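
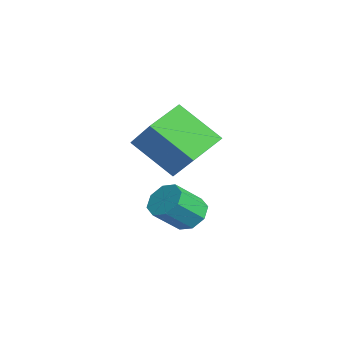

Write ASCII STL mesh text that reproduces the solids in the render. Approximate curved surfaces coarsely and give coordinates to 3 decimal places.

solid 
facet normal -0.170 0.719 -0.674
outer loop
vertex 0.643 1.282 -1.953
vertex -0.057 1.446 -1.602
vertex 0.695 1.706 -1.514
endloop
endfacet
facet normal 0.982 0.065 -0.179
outer loop
vertex 0.643 1.282 -1.953
vertex 0.695 1.706 -1.514
vertex 0.896 0.21 -0.95
endloop
endfacet
facet normal 0.982 0.065 -0.179
outer loop
vertex 0.896 0.21 -0.95
vertex 0.695 1.706 -1.514
vertex 0.948 0.634 -0.511
endloop
endfacet
facet normal 0.171 -0.719 0.674
outer loop
vertex 0.896 0.21 -0.95
vertex 0.948 0.634 -0.511
vertex 0.197 0.374 -0.598
endloop
endfacet
facet normal -0.170 0.720 -0.673
outer loop
vertex 0.695 1.706 -1.514
vertex -0.057 1.446 -1.602
vertex 0.307 1.977 -1.126
endloop
endfacet
facet normal 0.754 0.535 0.381
outer loop
vertex 0.695 1.706 -1.514
vertex 0.307 1.977 -1.126
vertex 0.948 0.634 -0.511
endloop
endfacet
facet normal 0.754 0.535 0.381
outer loop
vertex 0.948 0.634 -0.511
vertex 0.307 1.977 -1.126
vertex 0.56 0.905 -0.123
endloop
endfacet
facet normal 0.171 -0.719 0.673
outer loop
vertex 0.948 0.634 -0.511
vertex 0.56 0.905 -0.123
vertex 0.197 0.374 -0.598
endloop
endfacet
facet normal -0.170 0.720 -0.673
outer loop
vertex 0.307 1.977 -1.126
vertex -0.057 1.446 -1.602
vertex -0.295 1.937 -1.017
endloop
endfacet
facet normal 0.084 0.691 0.718
outer loop
vertex 0.307 1.977 -1.126
vertex -0.295 1.937 -1.017
vertex 0.56 0.905 -0.123
endloop
endfacet
facet normal 0.085 0.692 0.717
outer loop
vertex 0.56 0.905 -0.123
vertex -0.295 1.937 -1.017
vertex -0.041 0.865 -0.013
endloop
endfacet
facet normal 0.171 -0.719 0.673
outer loop
vertex 0.56 0.905 -0.123
vertex -0.041 0.865 -0.013
vertex 0.197 0.374 -0.598
endloop
endfacet
facet normal -0.170 0.720 -0.673
outer loop
vertex -0.295 1.937 -1.017
vertex -0.057 1.446 -1.602
vertex -0.756 1.61 -1.25
endloop
endfacet
facet normal -0.634 0.443 0.633
outer loop
vertex -0.295 1.937 -1.017
vertex -0.756 1.61 -1.25
vertex -0.041 0.865 -0.013
endloop
endfacet
facet normal -0.634 0.443 0.633
outer loop
vertex -0.041 0.865 -0.013
vertex -0.756 1.61 -1.25
vertex -0.503 0.538 -0.247
endloop
endfacet
facet normal 0.169 -0.720 0.673
outer loop
vertex -0.041 0.865 -0.013
vertex -0.503 0.538 -0.247
vertex 0.197 0.374 -0.598
endloop
endfacet
facet normal -0.171 0.719 -0.674
outer loop
vertex -0.756 1.61 -1.25
vertex -0.057 1.446 -1.602
vertex -0.808 1.186 -1.689
endloop
endfacet
facet normal -0.982 -0.065 0.179
outer loop
vertex -0.756 1.61 -1.25
vertex -0.808 1.186 -1.689
vertex -0.503 0.538 -0.247
endloop
endfacet
facet normal -0.982 -0.065 0.179
outer loop
vertex -0.503 0.538 -0.247
vertex -0.808 1.186 -1.689
vertex -0.555 0.114 -0.686
endloop
endfacet
facet normal 0.170 -0.719 0.674
outer loop
vertex -0.503 0.538 -0.247
vertex -0.555 0.114 -0.686
vertex 0.197 0.374 -0.598
endloop
endfacet
facet normal -0.171 0.719 -0.673
outer loop
vertex -0.808 1.186 -1.689
vertex -0.057 1.446 -1.602
vertex -0.42 0.915 -2.077
endloop
endfacet
facet normal -0.754 -0.535 -0.381
outer loop
vertex -0.808 1.186 -1.689
vertex -0.42 0.915 -2.077
vertex -0.555 0.114 -0.686
endloop
endfacet
facet normal -0.754 -0.535 -0.381
outer loop
vertex -0.555 0.114 -0.686
vertex -0.42 0.915 -2.077
vertex -0.167 -0.157 -1.074
endloop
endfacet
facet normal 0.170 -0.720 0.673
outer loop
vertex -0.555 0.114 -0.686
vertex -0.167 -0.157 -1.074
vertex 0.197 0.374 -0.598
endloop
endfacet
facet normal -0.171 0.719 -0.673
outer loop
vertex -0.42 0.915 -2.077
vertex -0.057 1.446 -1.602
vertex 0.181 0.955 -2.187
endloop
endfacet
facet normal -0.085 -0.691 -0.717
outer loop
vertex -0.42 0.915 -2.077
vertex 0.181 0.955 -2.187
vertex -0.167 -0.157 -1.074
endloop
endfacet
facet normal -0.084 -0.692 -0.717
outer loop
vertex -0.167 -0.157 -1.074
vertex 0.181 0.955 -2.187
vertex 0.435 -0.117 -1.183
endloop
endfacet
facet normal 0.170 -0.720 0.673
outer loop
vertex -0.167 -0.157 -1.074
vertex 0.435 -0.117 -1.183
vertex 0.197 0.374 -0.598
endloop
endfacet
facet normal -0.169 0.720 -0.673
outer loop
vertex 0.181 0.955 -2.187
vertex -0.057 1.446 -1.602
vertex 0.643 1.282 -1.953
endloop
endfacet
facet normal 0.634 -0.443 -0.633
outer loop
vertex 0.181 0.955 -2.187
vertex 0.643 1.282 -1.953
vertex 0.435 -0.117 -1.183
endloop
endfacet
facet normal 0.634 -0.443 -0.633
outer loop
vertex 0.435 -0.117 -1.183
vertex 0.643 1.282 -1.953
vertex 0.896 0.21 -0.95
endloop
endfacet
facet normal 0.170 -0.720 0.673
outer loop
vertex 0.435 -0.117 -1.183
vertex 0.896 0.21 -0.95
vertex 0.197 0.374 -0.598
endloop
endfacet
facet normal -0.715 -0.141 -0.684
outer loop
vertex -1.063 -0.466 1.81
vertex -1.858 0.855 2.368
vertex 0.015 0.763 0.43
endloop
endfacet
facet normal 0.485 -0.806 -0.339
outer loop
vertex 1.438 1.045 1.792
vertex -1.063 -0.466 1.81
vertex 0.015 0.763 0.43
endloop
endfacet
facet normal -0.715 -0.141 -0.685
outer loop
vertex 0.015 0.763 0.43
vertex -1.858 0.855 2.368
vertex -0.78 2.085 0.988
endloop
endfacet
facet normal 0.503 0.575 -0.645
outer loop
vertex -0.78 2.085 0.988
vertex 1.438 1.045 1.792
vertex 0.015 0.763 0.43
endloop
endfacet
facet normal -0.503 -0.575 0.645
outer loop
vertex -1.063 -0.466 1.81
vertex -0.435 1.137 3.73
vertex -1.858 0.855 2.368
endloop
endfacet
facet normal 0.485 -0.806 -0.340
outer loop
vertex 0.36 -0.185 3.172
vertex -1.063 -0.466 1.81
vertex 1.438 1.045 1.792
endloop
endfacet
facet normal -0.504 -0.575 0.645
outer loop
vertex 0.36 -0.185 3.172
vertex -0.435 1.137 3.73
vertex -1.063 -0.466 1.81
endloop
endfacet
facet normal -0.485 0.806 0.340
outer loop
vertex -1.858 0.855 2.368
vertex -0.435 1.137 3.73
vertex -0.78 2.085 0.988
endloop
endfacet
facet normal 0.503 0.575 -0.645
outer loop
vertex 0.643 2.366 2.35
vertex 1.438 1.045 1.792
vertex -0.78 2.085 0.988
endloop
endfacet
facet normal -0.484 0.806 0.340
outer loop
vertex -0.78 2.085 0.988
vertex -0.435 1.137 3.73
vertex 0.643 2.366 2.35
endloop
endfacet
facet normal 0.715 0.141 0.685
outer loop
vertex 0.643 2.366 2.35
vertex 0.36 -0.185 3.172
vertex 1.438 1.045 1.792
endloop
endfacet
facet normal 0.715 0.141 0.684
outer loop
vertex -0.435 1.137 3.73
vertex 0.36 -0.185 3.172
vertex 0.643 2.366 2.35
endloop
endfacet

endsolid


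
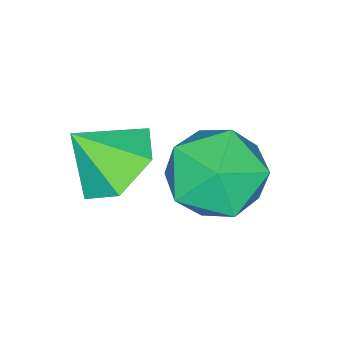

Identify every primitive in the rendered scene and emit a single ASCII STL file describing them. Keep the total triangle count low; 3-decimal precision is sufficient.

solid 
facet normal -0.824 -0.263 0.501
outer loop
vertex -1.879 2.257 -3.494
vertex -1.493 1.402 -3.307
vertex -1.357 2.13 -2.702
endloop
endfacet
facet normal -0.715 0.441 0.542
outer loop
vertex -1.879 2.257 -3.494
vertex -1.357 2.13 -2.702
vertex -1.256 2.929 -3.218
endloop
endfacet
facet normal -0.702 0.701 -0.122
outer loop
vertex -1.879 2.257 -3.494
vertex -1.256 2.929 -3.218
vertex -1.329 2.695 -4.143
endloop
endfacet
facet normal -0.803 0.158 -0.574
outer loop
vertex -1.879 2.257 -3.494
vertex -1.329 2.695 -4.143
vertex -1.475 1.751 -4.198
endloop
endfacet
facet normal -0.879 -0.438 -0.189
outer loop
vertex -1.879 2.257 -3.494
vertex -1.475 1.751 -4.198
vertex -1.493 1.402 -3.307
endloop
endfacet
facet normal -0.072 0.548 0.834
outer loop
vertex -1.256 2.929 -3.218
vertex -1.357 2.13 -2.702
vertex -0.485 2.489 -2.862
endloop
endfacet
facet normal -0.249 -0.591 0.767
outer loop
vertex -1.357 2.13 -2.702
vertex -1.493 1.402 -3.307
vertex -0.631 1.545 -2.917
endloop
endfacet
facet normal -0.338 -0.874 -0.349
outer loop
vertex -1.493 1.402 -3.307
vertex -1.475 1.751 -4.198
vertex -0.704 1.311 -3.842
endloop
endfacet
facet normal -0.215 0.090 -0.972
outer loop
vertex -1.475 1.751 -4.198
vertex -1.329 2.695 -4.143
vertex -0.603 2.11 -4.358
endloop
endfacet
facet normal -0.052 0.969 -0.241
outer loop
vertex -1.329 2.695 -4.143
vertex -1.256 2.929 -3.218
vertex -0.467 2.838 -3.753
endloop
endfacet
facet normal 0.803 -0.158 0.574
outer loop
vertex -0.081 1.983 -3.566
vertex -0.485 2.489 -2.862
vertex -0.631 1.545 -2.917
endloop
endfacet
facet normal 0.702 -0.701 0.122
outer loop
vertex -0.081 1.983 -3.566
vertex -0.631 1.545 -2.917
vertex -0.704 1.311 -3.842
endloop
endfacet
facet normal 0.715 -0.441 -0.542
outer loop
vertex -0.081 1.983 -3.566
vertex -0.704 1.311 -3.842
vertex -0.603 2.11 -4.358
endloop
endfacet
facet normal 0.824 0.263 -0.501
outer loop
vertex -0.081 1.983 -3.566
vertex -0.603 2.11 -4.358
vertex -0.467 2.838 -3.753
endloop
endfacet
facet normal 0.879 0.438 0.189
outer loop
vertex -0.081 1.983 -3.566
vertex -0.467 2.838 -3.753
vertex -0.485 2.489 -2.862
endloop
endfacet
facet normal 0.215 -0.090 0.972
outer loop
vertex -0.631 1.545 -2.917
vertex -0.485 2.489 -2.862
vertex -1.357 2.13 -2.702
endloop
endfacet
facet normal 0.052 -0.969 0.241
outer loop
vertex -0.704 1.311 -3.842
vertex -0.631 1.545 -2.917
vertex -1.493 1.402 -3.307
endloop
endfacet
facet normal 0.072 -0.548 -0.834
outer loop
vertex -0.603 2.11 -4.358
vertex -0.704 1.311 -3.842
vertex -1.475 1.751 -4.198
endloop
endfacet
facet normal 0.249 0.591 -0.767
outer loop
vertex -0.467 2.838 -3.753
vertex -0.603 2.11 -4.358
vertex -1.329 2.695 -4.143
endloop
endfacet
facet normal 0.338 0.874 0.349
outer loop
vertex -0.485 2.489 -2.862
vertex -0.467 2.838 -3.753
vertex -1.256 2.929 -3.218
endloop
endfacet
facet normal -0.400 0.521 -0.754
outer loop
vertex 0.66 1.501 -3.077
vertex 0.058 0.976 -3.12
vertex -0.003 1.617 -2.645
endloop
endfacet
facet normal 0.546 0.420 0.725
outer loop
vertex 0.66 1.501 -3.077
vertex -0.003 1.617 -2.645
vertex 0.482 0.424 -2.32
endloop
endfacet
facet normal -0.401 0.520 -0.754
outer loop
vertex -0.003 1.617 -2.645
vertex 0.058 0.976 -3.12
vertex -0.605 1.092 -2.687
endloop
endfacet
facet normal -0.218 0.173 0.960
outer loop
vertex -0.003 1.617 -2.645
vertex -0.605 1.092 -2.687
vertex 0.482 0.424 -2.32
endloop
endfacet
facet normal -0.401 0.521 -0.754
outer loop
vertex -0.605 1.092 -2.687
vertex 0.058 0.976 -3.12
vertex -0.545 0.451 -3.162
endloop
endfacet
facet normal -0.545 -0.531 0.648
outer loop
vertex -0.605 1.092 -2.687
vertex -0.545 0.451 -3.162
vertex 0.482 0.424 -2.32
endloop
endfacet
facet normal -0.400 0.520 -0.754
outer loop
vertex -0.545 0.451 -3.162
vertex 0.058 0.976 -3.12
vertex 0.118 0.335 -3.594
endloop
endfacet
facet normal -0.108 -0.989 0.100
outer loop
vertex -0.545 0.451 -3.162
vertex 0.118 0.335 -3.594
vertex 0.482 0.424 -2.32
endloop
endfacet
facet normal -0.400 0.520 -0.754
outer loop
vertex 0.118 0.335 -3.594
vertex 0.058 0.976 -3.12
vertex 0.721 0.86 -3.552
endloop
endfacet
facet normal 0.656 -0.743 -0.136
outer loop
vertex 0.118 0.335 -3.594
vertex 0.721 0.86 -3.552
vertex 0.482 0.424 -2.32
endloop
endfacet
facet normal -0.400 0.521 -0.754
outer loop
vertex 0.721 0.86 -3.552
vertex 0.058 0.976 -3.12
vertex 0.66 1.501 -3.077
endloop
endfacet
facet normal 0.983 -0.038 0.177
outer loop
vertex 0.721 0.86 -3.552
vertex 0.66 1.501 -3.077
vertex 0.482 0.424 -2.32
endloop
endfacet

endsolid


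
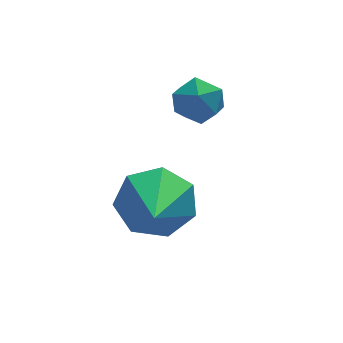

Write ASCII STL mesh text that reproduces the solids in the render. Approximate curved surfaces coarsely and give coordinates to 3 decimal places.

solid 
facet normal 0.226 0.944 -0.241
outer loop
vertex 0.846 4.038 1.684
vertex 0.499 4.26 2.229
vertex 1.164 4.115 2.284
endloop
endfacet
facet normal 0.738 0.497 -0.455
outer loop
vertex 0.846 4.038 1.684
vertex 1.164 4.115 2.284
vertex 1.294 3.567 1.896
endloop
endfacet
facet normal 0.443 0.018 -0.896
outer loop
vertex 0.846 4.038 1.684
vertex 1.294 3.567 1.896
vertex 0.708 3.373 1.602
endloop
endfacet
facet normal -0.250 0.169 -0.953
outer loop
vertex 0.846 4.038 1.684
vertex 0.708 3.373 1.602
vertex 0.217 3.801 1.807
endloop
endfacet
facet normal -0.387 0.742 -0.548
outer loop
vertex 0.846 4.038 1.684
vertex 0.217 3.801 1.807
vertex 0.499 4.26 2.229
endloop
endfacet
facet normal 0.982 0.149 0.118
outer loop
vertex 1.294 3.567 1.896
vertex 1.164 4.115 2.284
vertex 1.223 3.499 2.573
endloop
endfacet
facet normal 0.152 0.872 0.465
outer loop
vertex 1.164 4.115 2.284
vertex 0.499 4.26 2.229
vertex 0.732 3.927 2.778
endloop
endfacet
facet normal -0.838 0.545 -0.033
outer loop
vertex 0.499 4.26 2.229
vertex 0.217 3.801 1.807
vertex 0.146 3.733 2.484
endloop
endfacet
facet normal -0.619 -0.381 -0.687
outer loop
vertex 0.217 3.801 1.807
vertex 0.708 3.373 1.602
vertex 0.276 3.185 2.096
endloop
endfacet
facet normal 0.505 -0.626 -0.594
outer loop
vertex 0.708 3.373 1.602
vertex 1.294 3.567 1.896
vertex 0.941 3.04 2.151
endloop
endfacet
facet normal 0.250 -0.169 0.953
outer loop
vertex 0.594 3.262 2.696
vertex 1.223 3.499 2.573
vertex 0.732 3.927 2.778
endloop
endfacet
facet normal -0.443 -0.018 0.896
outer loop
vertex 0.594 3.262 2.696
vertex 0.732 3.927 2.778
vertex 0.146 3.733 2.484
endloop
endfacet
facet normal -0.738 -0.497 0.455
outer loop
vertex 0.594 3.262 2.696
vertex 0.146 3.733 2.484
vertex 0.276 3.185 2.096
endloop
endfacet
facet normal -0.226 -0.944 0.241
outer loop
vertex 0.594 3.262 2.696
vertex 0.276 3.185 2.096
vertex 0.941 3.04 2.151
endloop
endfacet
facet normal 0.387 -0.742 0.548
outer loop
vertex 0.594 3.262 2.696
vertex 0.941 3.04 2.151
vertex 1.223 3.499 2.573
endloop
endfacet
facet normal 0.619 0.381 0.687
outer loop
vertex 0.732 3.927 2.778
vertex 1.223 3.499 2.573
vertex 1.164 4.115 2.284
endloop
endfacet
facet normal -0.505 0.626 0.594
outer loop
vertex 0.146 3.733 2.484
vertex 0.732 3.927 2.778
vertex 0.499 4.26 2.229
endloop
endfacet
facet normal -0.982 -0.149 -0.118
outer loop
vertex 0.276 3.185 2.096
vertex 0.146 3.733 2.484
vertex 0.217 3.801 1.807
endloop
endfacet
facet normal -0.152 -0.872 -0.465
outer loop
vertex 0.941 3.04 2.151
vertex 0.276 3.185 2.096
vertex 0.708 3.373 1.602
endloop
endfacet
facet normal 0.838 -0.545 0.033
outer loop
vertex 1.223 3.499 2.573
vertex 0.941 3.04 2.151
vertex 1.294 3.567 1.896
endloop
endfacet
facet normal 0.258 0.816 -0.517
outer loop
vertex 0.185 2.089 -0.41
vertex -0.602 2.528 -0.109
vertex 0.258 2.512 0.294
endloop
endfacet
facet normal 0.776 -0.573 0.264
outer loop
vertex 0.185 2.089 -0.41
vertex 0.258 2.512 0.294
vertex -1.098 0.952 0.889
endloop
endfacet
facet normal 0.258 0.816 -0.517
outer loop
vertex 0.258 2.512 0.294
vertex -0.602 2.528 -0.109
vertex -0.317 2.947 0.694
endloop
endfacet
facet normal 0.507 -0.115 0.854
outer loop
vertex 0.258 2.512 0.294
vertex -0.317 2.947 0.694
vertex -1.098 0.952 0.889
endloop
endfacet
facet normal 0.257 0.816 -0.517
outer loop
vertex -0.317 2.947 0.694
vertex -0.602 2.528 -0.109
vertex -1.107 3.066 0.489
endloop
endfacet
facet normal -0.222 0.180 0.958
outer loop
vertex -0.317 2.947 0.694
vertex -1.107 3.066 0.489
vertex -1.098 0.952 0.889
endloop
endfacet
facet normal 0.256 0.816 -0.518
outer loop
vertex -1.107 3.066 0.489
vertex -0.602 2.528 -0.109
vertex -1.516 2.779 -0.166
endloop
endfacet
facet normal -0.862 0.091 0.499
outer loop
vertex -1.107 3.066 0.489
vertex -1.516 2.779 -0.166
vertex -1.098 0.952 0.889
endloop
endfacet
facet normal 0.256 0.816 -0.518
outer loop
vertex -1.516 2.779 -0.166
vertex -0.602 2.528 -0.109
vertex -1.238 2.303 -0.779
endloop
endfacet
facet normal -0.932 -0.316 -0.178
outer loop
vertex -1.516 2.779 -0.166
vertex -1.238 2.303 -0.779
vertex -1.098 0.952 0.889
endloop
endfacet
facet normal 0.257 0.816 -0.518
outer loop
vertex -1.238 2.303 -0.779
vertex -0.602 2.528 -0.109
vertex -0.48 1.996 -0.887
endloop
endfacet
facet normal -0.378 -0.735 -0.563
outer loop
vertex -1.238 2.303 -0.779
vertex -0.48 1.996 -0.887
vertex -1.098 0.952 0.889
endloop
endfacet
facet normal 0.257 0.816 -0.518
outer loop
vertex -0.48 1.996 -0.887
vertex -0.602 2.528 -0.109
vertex 0.185 2.089 -0.41
endloop
endfacet
facet normal 0.381 -0.849 -0.366
outer loop
vertex -0.48 1.996 -0.887
vertex 0.185 2.089 -0.41
vertex -1.098 0.952 0.889
endloop
endfacet

endsolid


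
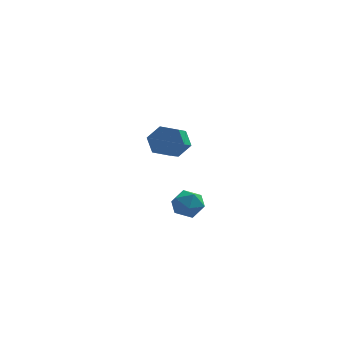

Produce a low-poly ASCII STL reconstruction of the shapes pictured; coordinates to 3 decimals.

solid 
facet normal 0.125 0.887 -0.445
outer loop
vertex -1.416 3.332 -1.142
vertex -2.02 3.085 -1.804
vertex -2.322 3.513 -1.036
endloop
endfacet
facet normal 0.188 0.420 0.888
outer loop
vertex -1.416 3.332 -1.142
vertex -2.322 3.513 -1.036
vertex -1.636 1.763 -0.354
endloop
endfacet
facet normal 0.189 0.420 0.888
outer loop
vertex -1.636 1.763 -0.354
vertex -2.322 3.513 -1.036
vertex -2.542 1.944 -0.247
endloop
endfacet
facet normal -0.124 -0.887 0.446
outer loop
vertex -1.636 1.763 -0.354
vertex -2.542 1.944 -0.247
vertex -2.24 1.515 -1.016
endloop
endfacet
facet normal 0.124 0.887 -0.445
outer loop
vertex -2.322 3.513 -1.036
vertex -2.02 3.085 -1.804
vertex -2.926 3.265 -1.698
endloop
endfacet
facet normal -0.750 0.378 0.543
outer loop
vertex -2.322 3.513 -1.036
vertex -2.926 3.265 -1.698
vertex -2.542 1.944 -0.247
endloop
endfacet
facet normal -0.750 0.378 0.543
outer loop
vertex -2.542 1.944 -0.247
vertex -2.926 3.265 -1.698
vertex -3.146 1.696 -0.909
endloop
endfacet
facet normal -0.124 -0.887 0.446
outer loop
vertex -2.542 1.944 -0.247
vertex -3.146 1.696 -0.909
vertex -2.24 1.515 -1.016
endloop
endfacet
facet normal 0.124 0.887 -0.445
outer loop
vertex -2.926 3.265 -1.698
vertex -2.02 3.085 -1.804
vertex -2.624 2.837 -2.466
endloop
endfacet
facet normal -0.938 -0.042 -0.345
outer loop
vertex -2.926 3.265 -1.698
vertex -2.624 2.837 -2.466
vertex -3.146 1.696 -0.909
endloop
endfacet
facet normal -0.938 -0.042 -0.345
outer loop
vertex -3.146 1.696 -0.909
vertex -2.624 2.837 -2.466
vertex -2.844 1.268 -1.678
endloop
endfacet
facet normal -0.125 -0.887 0.445
outer loop
vertex -3.146 1.696 -0.909
vertex -2.844 1.268 -1.678
vertex -2.24 1.515 -1.016
endloop
endfacet
facet normal 0.124 0.887 -0.446
outer loop
vertex -2.624 2.837 -2.466
vertex -2.02 3.085 -1.804
vertex -1.718 2.656 -2.573
endloop
endfacet
facet normal -0.189 -0.419 -0.888
outer loop
vertex -2.624 2.837 -2.466
vertex -1.718 2.656 -2.573
vertex -2.844 1.268 -1.678
endloop
endfacet
facet normal -0.188 -0.420 -0.888
outer loop
vertex -2.844 1.268 -1.678
vertex -1.718 2.656 -2.573
vertex -1.938 1.087 -1.784
endloop
endfacet
facet normal -0.125 -0.887 0.445
outer loop
vertex -2.844 1.268 -1.678
vertex -1.938 1.087 -1.784
vertex -2.24 1.515 -1.016
endloop
endfacet
facet normal 0.124 0.887 -0.446
outer loop
vertex -1.718 2.656 -2.573
vertex -2.02 3.085 -1.804
vertex -1.114 2.904 -1.911
endloop
endfacet
facet normal 0.750 -0.378 -0.543
outer loop
vertex -1.718 2.656 -2.573
vertex -1.114 2.904 -1.911
vertex -1.938 1.087 -1.784
endloop
endfacet
facet normal 0.750 -0.378 -0.543
outer loop
vertex -1.938 1.087 -1.784
vertex -1.114 2.904 -1.911
vertex -1.334 1.335 -1.122
endloop
endfacet
facet normal -0.124 -0.887 0.445
outer loop
vertex -1.938 1.087 -1.784
vertex -1.334 1.335 -1.122
vertex -2.24 1.515 -1.016
endloop
endfacet
facet normal 0.125 0.887 -0.445
outer loop
vertex -1.114 2.904 -1.911
vertex -2.02 3.085 -1.804
vertex -1.416 3.332 -1.142
endloop
endfacet
facet normal 0.938 0.042 0.345
outer loop
vertex -1.114 2.904 -1.911
vertex -1.416 3.332 -1.142
vertex -1.334 1.335 -1.122
endloop
endfacet
facet normal 0.938 0.042 0.345
outer loop
vertex -1.334 1.335 -1.122
vertex -1.416 3.332 -1.142
vertex -1.636 1.763 -0.354
endloop
endfacet
facet normal -0.124 -0.887 0.445
outer loop
vertex -1.334 1.335 -1.122
vertex -1.636 1.763 -0.354
vertex -2.24 1.515 -1.016
endloop
endfacet
facet normal -0.791 0.191 0.582
outer loop
vertex -1.532 -3.205 -2.65
vertex -1.288 -3.834 -2.112
vertex -1.005 -3.029 -1.991
endloop
endfacet
facet normal -0.572 0.781 0.249
outer loop
vertex -1.532 -3.205 -2.65
vertex -1.005 -3.029 -1.991
vertex -0.861 -2.677 -2.765
endloop
endfacet
facet normal -0.597 0.660 -0.456
outer loop
vertex -1.532 -3.205 -2.65
vertex -0.861 -2.677 -2.765
vertex -1.054 -3.266 -3.365
endloop
endfacet
facet normal -0.832 -0.006 -0.555
outer loop
vertex -1.532 -3.205 -2.65
vertex -1.054 -3.266 -3.365
vertex -1.319 -3.98 -2.961
endloop
endfacet
facet normal -0.951 -0.296 0.086
outer loop
vertex -1.532 -3.205 -2.65
vertex -1.319 -3.98 -2.961
vertex -1.288 -3.834 -2.112
endloop
endfacet
facet normal 0.109 0.897 0.428
outer loop
vertex -0.861 -2.677 -2.765
vertex -1.005 -3.029 -1.991
vertex -0.201 -2.98 -2.299
endloop
endfacet
facet normal -0.245 -0.059 0.968
outer loop
vertex -1.005 -3.029 -1.991
vertex -1.288 -3.834 -2.112
vertex -0.466 -3.694 -1.895
endloop
endfacet
facet normal -0.505 -0.847 0.164
outer loop
vertex -1.288 -3.834 -2.112
vertex -1.319 -3.98 -2.961
vertex -0.659 -4.283 -2.495
endloop
endfacet
facet normal -0.311 -0.378 -0.872
outer loop
vertex -1.319 -3.98 -2.961
vertex -1.054 -3.266 -3.365
vertex -0.515 -3.931 -3.269
endloop
endfacet
facet normal 0.068 0.701 -0.710
outer loop
vertex -1.054 -3.266 -3.365
vertex -0.861 -2.677 -2.765
vertex -0.232 -3.126 -3.148
endloop
endfacet
facet normal 0.832 0.006 0.555
outer loop
vertex 0.012 -3.755 -2.61
vertex -0.201 -2.98 -2.299
vertex -0.466 -3.694 -1.895
endloop
endfacet
facet normal 0.597 -0.660 0.456
outer loop
vertex 0.012 -3.755 -2.61
vertex -0.466 -3.694 -1.895
vertex -0.659 -4.283 -2.495
endloop
endfacet
facet normal 0.572 -0.781 -0.249
outer loop
vertex 0.012 -3.755 -2.61
vertex -0.659 -4.283 -2.495
vertex -0.515 -3.931 -3.269
endloop
endfacet
facet normal 0.791 -0.191 -0.582
outer loop
vertex 0.012 -3.755 -2.61
vertex -0.515 -3.931 -3.269
vertex -0.232 -3.126 -3.148
endloop
endfacet
facet normal 0.951 0.296 -0.086
outer loop
vertex 0.012 -3.755 -2.61
vertex -0.232 -3.126 -3.148
vertex -0.201 -2.98 -2.299
endloop
endfacet
facet normal 0.311 0.378 0.872
outer loop
vertex -0.466 -3.694 -1.895
vertex -0.201 -2.98 -2.299
vertex -1.005 -3.029 -1.991
endloop
endfacet
facet normal -0.068 -0.701 0.710
outer loop
vertex -0.659 -4.283 -2.495
vertex -0.466 -3.694 -1.895
vertex -1.288 -3.834 -2.112
endloop
endfacet
facet normal -0.109 -0.897 -0.428
outer loop
vertex -0.515 -3.931 -3.269
vertex -0.659 -4.283 -2.495
vertex -1.319 -3.98 -2.961
endloop
endfacet
facet normal 0.245 0.059 -0.968
outer loop
vertex -0.232 -3.126 -3.148
vertex -0.515 -3.931 -3.269
vertex -1.054 -3.266 -3.365
endloop
endfacet
facet normal 0.505 0.847 -0.164
outer loop
vertex -0.201 -2.98 -2.299
vertex -0.232 -3.126 -3.148
vertex -0.861 -2.677 -2.765
endloop
endfacet

endsolid


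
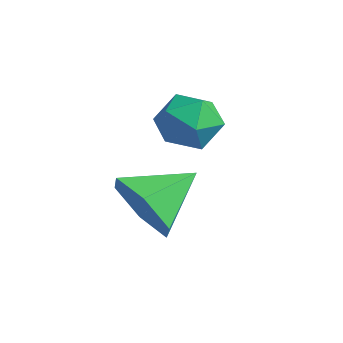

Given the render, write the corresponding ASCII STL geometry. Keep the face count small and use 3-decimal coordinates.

solid 
facet normal -0.014 -0.916 -0.402
outer loop
vertex -1.268 1.697 0.313
vertex -1.911 2.054 -0.478
vertex -0.839 2.09 -0.597
endloop
endfacet
facet normal 0.803 0.307 0.511
outer loop
vertex -1.268 1.697 0.313
vertex -0.839 2.09 -0.597
vertex -1.889 3.546 0.178
endloop
endfacet
facet normal -0.014 -0.916 -0.402
outer loop
vertex -0.839 2.09 -0.597
vertex -1.911 2.054 -0.478
vertex -1.482 2.447 -1.388
endloop
endfacet
facet normal 0.704 0.655 -0.277
outer loop
vertex -0.839 2.09 -0.597
vertex -1.482 2.447 -1.388
vertex -1.889 3.546 0.178
endloop
endfacet
facet normal -0.014 -0.915 -0.402
outer loop
vertex -1.482 2.447 -1.388
vertex -1.911 2.054 -0.478
vertex -2.555 2.411 -1.268
endloop
endfacet
facet normal -0.093 0.804 -0.588
outer loop
vertex -1.482 2.447 -1.388
vertex -2.555 2.411 -1.268
vertex -1.889 3.546 0.178
endloop
endfacet
facet normal -0.014 -0.915 -0.402
outer loop
vertex -2.555 2.411 -1.268
vertex -1.911 2.054 -0.478
vertex -2.984 2.018 -0.358
endloop
endfacet
facet normal -0.789 0.604 -0.111
outer loop
vertex -2.555 2.411 -1.268
vertex -2.984 2.018 -0.358
vertex -1.889 3.546 0.178
endloop
endfacet
facet normal -0.014 -0.915 -0.402
outer loop
vertex -2.984 2.018 -0.358
vertex -1.911 2.054 -0.478
vertex -2.34 1.661 0.432
endloop
endfacet
facet normal -0.689 0.256 0.678
outer loop
vertex -2.984 2.018 -0.358
vertex -2.34 1.661 0.432
vertex -1.889 3.546 0.178
endloop
endfacet
facet normal -0.014 -0.916 -0.402
outer loop
vertex -2.34 1.661 0.432
vertex -1.911 2.054 -0.478
vertex -1.268 1.697 0.313
endloop
endfacet
facet normal 0.106 0.108 0.988
outer loop
vertex -2.34 1.661 0.432
vertex -1.268 1.697 0.313
vertex -1.889 3.546 0.178
endloop
endfacet
facet normal -0.745 0.558 0.366
outer loop
vertex -3.089 3.957 1.442
vertex -2.904 3.664 2.266
vertex -2.506 4.401 1.953
endloop
endfacet
facet normal -0.463 0.859 -0.218
outer loop
vertex -3.089 3.957 1.442
vertex -2.506 4.401 1.953
vertex -2.333 4.274 1.085
endloop
endfacet
facet normal -0.523 0.396 -0.755
outer loop
vertex -3.089 3.957 1.442
vertex -2.333 4.274 1.085
vertex -2.626 3.46 0.861
endloop
endfacet
facet normal -0.841 -0.192 -0.506
outer loop
vertex -3.089 3.957 1.442
vertex -2.626 3.46 0.861
vertex -2.979 3.083 1.591
endloop
endfacet
facet normal -0.978 -0.091 0.187
outer loop
vertex -3.089 3.957 1.442
vertex -2.979 3.083 1.591
vertex -2.904 3.664 2.266
endloop
endfacet
facet normal 0.232 0.968 -0.095
outer loop
vertex -2.333 4.274 1.085
vertex -2.506 4.401 1.953
vertex -1.681 4.177 1.689
endloop
endfacet
facet normal -0.224 0.481 0.848
outer loop
vertex -2.506 4.401 1.953
vertex -2.904 3.664 2.266
vertex -2.034 3.8 2.419
endloop
endfacet
facet normal -0.602 -0.571 0.558
outer loop
vertex -2.904 3.664 2.266
vertex -2.979 3.083 1.591
vertex -2.327 2.986 2.195
endloop
endfacet
facet normal -0.379 -0.734 -0.563
outer loop
vertex -2.979 3.083 1.591
vertex -2.626 3.46 0.861
vertex -2.154 2.859 1.327
endloop
endfacet
facet normal 0.136 0.217 -0.967
outer loop
vertex -2.626 3.46 0.861
vertex -2.333 4.274 1.085
vertex -1.756 3.596 1.014
endloop
endfacet
facet normal 0.841 0.192 0.506
outer loop
vertex -1.571 3.303 1.838
vertex -1.681 4.177 1.689
vertex -2.034 3.8 2.419
endloop
endfacet
facet normal 0.523 -0.396 0.755
outer loop
vertex -1.571 3.303 1.838
vertex -2.034 3.8 2.419
vertex -2.327 2.986 2.195
endloop
endfacet
facet normal 0.463 -0.859 0.218
outer loop
vertex -1.571 3.303 1.838
vertex -2.327 2.986 2.195
vertex -2.154 2.859 1.327
endloop
endfacet
facet normal 0.745 -0.558 -0.366
outer loop
vertex -1.571 3.303 1.838
vertex -2.154 2.859 1.327
vertex -1.756 3.596 1.014
endloop
endfacet
facet normal 0.978 0.091 -0.187
outer loop
vertex -1.571 3.303 1.838
vertex -1.756 3.596 1.014
vertex -1.681 4.177 1.689
endloop
endfacet
facet normal 0.379 0.734 0.563
outer loop
vertex -2.034 3.8 2.419
vertex -1.681 4.177 1.689
vertex -2.506 4.401 1.953
endloop
endfacet
facet normal -0.136 -0.217 0.967
outer loop
vertex -2.327 2.986 2.195
vertex -2.034 3.8 2.419
vertex -2.904 3.664 2.266
endloop
endfacet
facet normal -0.232 -0.968 0.095
outer loop
vertex -2.154 2.859 1.327
vertex -2.327 2.986 2.195
vertex -2.979 3.083 1.591
endloop
endfacet
facet normal 0.224 -0.481 -0.848
outer loop
vertex -1.756 3.596 1.014
vertex -2.154 2.859 1.327
vertex -2.626 3.46 0.861
endloop
endfacet
facet normal 0.602 0.571 -0.558
outer loop
vertex -1.681 4.177 1.689
vertex -1.756 3.596 1.014
vertex -2.333 4.274 1.085
endloop
endfacet

endsolid


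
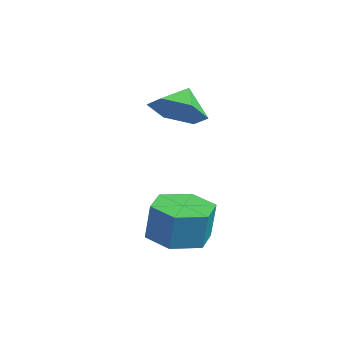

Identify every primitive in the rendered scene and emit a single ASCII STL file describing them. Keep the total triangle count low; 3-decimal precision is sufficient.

solid 
facet normal 0.456 -0.547 -0.702
outer loop
vertex 0.87 1.054 3.527
vertex 0.001 0.949 3.044
vertex 0.6 1.721 2.832
endloop
endfacet
facet normal 0.384 0.736 0.557
outer loop
vertex 0.87 1.054 3.527
vertex 0.6 1.721 2.832
vertex -0.501 1.551 3.816
endloop
endfacet
facet normal 0.456 -0.547 -0.702
outer loop
vertex 0.6 1.721 2.832
vertex 0.001 0.949 3.044
vertex -0.269 1.617 2.349
endloop
endfacet
facet normal -0.132 0.991 0.024
outer loop
vertex 0.6 1.721 2.832
vertex -0.269 1.617 2.349
vertex -0.501 1.551 3.816
endloop
endfacet
facet normal 0.455 -0.547 -0.703
outer loop
vertex -0.269 1.617 2.349
vertex 0.001 0.949 3.044
vertex -0.869 0.845 2.561
endloop
endfacet
facet normal -0.799 0.593 -0.100
outer loop
vertex -0.269 1.617 2.349
vertex -0.869 0.845 2.561
vertex -0.501 1.551 3.816
endloop
endfacet
facet normal 0.456 -0.546 -0.703
outer loop
vertex -0.869 0.845 2.561
vertex 0.001 0.949 3.044
vertex -0.599 0.177 3.255
endloop
endfacet
facet normal -0.948 -0.060 0.312
outer loop
vertex -0.869 0.845 2.561
vertex -0.599 0.177 3.255
vertex -0.501 1.551 3.816
endloop
endfacet
facet normal 0.456 -0.546 -0.703
outer loop
vertex -0.599 0.177 3.255
vertex 0.001 0.949 3.044
vertex 0.271 0.282 3.738
endloop
endfacet
facet normal -0.431 -0.314 0.846
outer loop
vertex -0.599 0.177 3.255
vertex 0.271 0.282 3.738
vertex -0.501 1.551 3.816
endloop
endfacet
facet normal 0.456 -0.546 -0.702
outer loop
vertex 0.271 0.282 3.738
vertex 0.001 0.949 3.044
vertex 0.87 1.054 3.527
endloop
endfacet
facet normal 0.234 0.083 0.969
outer loop
vertex 0.271 0.282 3.738
vertex 0.87 1.054 3.527
vertex -0.501 1.551 3.816
endloop
endfacet
facet normal -0.175 -0.054 -0.983
outer loop
vertex 3.748 0.148 -1.203
vertex 2.832 -0.236 -1.019
vertex 2.955 0.763 -1.096
endloop
endfacet
facet normal 0.593 0.791 -0.149
outer loop
vertex 3.748 0.148 -1.203
vertex 2.955 0.763 -1.096
vertex 3.983 0.22 0.114
endloop
endfacet
facet normal 0.594 0.791 -0.150
outer loop
vertex 3.983 0.22 0.114
vertex 2.955 0.763 -1.096
vertex 3.19 0.836 0.222
endloop
endfacet
facet normal 0.176 0.054 0.983
outer loop
vertex 3.983 0.22 0.114
vertex 3.19 0.836 0.222
vertex 3.068 -0.164 0.299
endloop
endfacet
facet normal -0.176 -0.054 -0.983
outer loop
vertex 2.955 0.763 -1.096
vertex 2.832 -0.236 -1.019
vertex 2.039 0.379 -0.911
endloop
endfacet
facet normal -0.384 0.923 0.017
outer loop
vertex 2.955 0.763 -1.096
vertex 2.039 0.379 -0.911
vertex 3.19 0.836 0.222
endloop
endfacet
facet normal -0.384 0.923 0.017
outer loop
vertex 3.19 0.836 0.222
vertex 2.039 0.379 -0.911
vertex 2.274 0.452 0.406
endloop
endfacet
facet normal 0.175 0.054 0.983
outer loop
vertex 3.19 0.836 0.222
vertex 2.274 0.452 0.406
vertex 3.068 -0.164 0.299
endloop
endfacet
facet normal -0.176 -0.054 -0.983
outer loop
vertex 2.039 0.379 -0.911
vertex 2.832 -0.236 -1.019
vertex 1.917 -0.62 -0.834
endloop
endfacet
facet normal -0.977 0.132 0.167
outer loop
vertex 2.039 0.379 -0.911
vertex 1.917 -0.62 -0.834
vertex 2.274 0.452 0.406
endloop
endfacet
facet normal -0.977 0.132 0.167
outer loop
vertex 2.274 0.452 0.406
vertex 1.917 -0.62 -0.834
vertex 2.152 -0.548 0.483
endloop
endfacet
facet normal 0.175 0.054 0.983
outer loop
vertex 2.274 0.452 0.406
vertex 2.152 -0.548 0.483
vertex 3.068 -0.164 0.299
endloop
endfacet
facet normal -0.176 -0.054 -0.983
outer loop
vertex 1.917 -0.62 -0.834
vertex 2.832 -0.236 -1.019
vertex 2.71 -1.236 -0.942
endloop
endfacet
facet normal -0.594 -0.791 0.149
outer loop
vertex 1.917 -0.62 -0.834
vertex 2.71 -1.236 -0.942
vertex 2.152 -0.548 0.483
endloop
endfacet
facet normal -0.593 -0.791 0.150
outer loop
vertex 2.152 -0.548 0.483
vertex 2.71 -1.236 -0.942
vertex 2.945 -1.163 0.376
endloop
endfacet
facet normal 0.175 0.054 0.983
outer loop
vertex 2.152 -0.548 0.483
vertex 2.945 -1.163 0.376
vertex 3.068 -0.164 0.299
endloop
endfacet
facet normal -0.175 -0.054 -0.983
outer loop
vertex 2.71 -1.236 -0.942
vertex 2.832 -0.236 -1.019
vertex 3.626 -0.852 -1.126
endloop
endfacet
facet normal 0.384 -0.923 -0.017
outer loop
vertex 2.71 -1.236 -0.942
vertex 3.626 -0.852 -1.126
vertex 2.945 -1.163 0.376
endloop
endfacet
facet normal 0.384 -0.923 -0.017
outer loop
vertex 2.945 -1.163 0.376
vertex 3.626 -0.852 -1.126
vertex 3.861 -0.779 0.191
endloop
endfacet
facet normal 0.176 0.054 0.983
outer loop
vertex 2.945 -1.163 0.376
vertex 3.861 -0.779 0.191
vertex 3.068 -0.164 0.299
endloop
endfacet
facet normal -0.175 -0.054 -0.983
outer loop
vertex 3.626 -0.852 -1.126
vertex 2.832 -0.236 -1.019
vertex 3.748 0.148 -1.203
endloop
endfacet
facet normal 0.977 -0.132 -0.167
outer loop
vertex 3.626 -0.852 -1.126
vertex 3.748 0.148 -1.203
vertex 3.861 -0.779 0.191
endloop
endfacet
facet normal 0.977 -0.132 -0.167
outer loop
vertex 3.861 -0.779 0.191
vertex 3.748 0.148 -1.203
vertex 3.983 0.22 0.114
endloop
endfacet
facet normal 0.176 0.054 0.983
outer loop
vertex 3.861 -0.779 0.191
vertex 3.983 0.22 0.114
vertex 3.068 -0.164 0.299
endloop
endfacet

endsolid


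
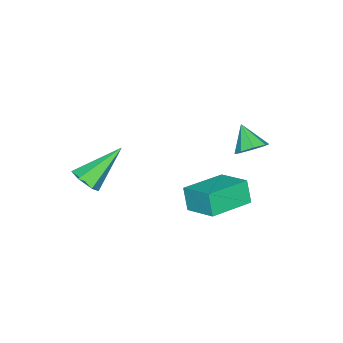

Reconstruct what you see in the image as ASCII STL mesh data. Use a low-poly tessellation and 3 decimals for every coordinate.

solid 
facet normal -0.943 0.315 -0.103
outer loop
vertex -1.181 2.83 0.077
vertex -0.815 4.092 0.588
vertex -0.975 3.145 -0.85
endloop
endfacet
facet normal -0.259 -0.895 -0.362
outer loop
vertex 0.695 2.588 -0.668
vertex -1.181 2.83 0.077
vertex -0.975 3.145 -0.85
endloop
endfacet
facet normal -0.943 0.315 -0.103
outer loop
vertex -0.975 3.145 -0.85
vertex -0.815 4.092 0.588
vertex -0.609 4.407 -0.339
endloop
endfacet
facet normal 0.206 0.315 -0.926
outer loop
vertex -0.609 4.407 -0.339
vertex 0.695 2.588 -0.668
vertex -0.975 3.145 -0.85
endloop
endfacet
facet normal -0.206 -0.315 0.926
outer loop
vertex -1.181 2.83 0.077
vertex 0.855 3.535 0.77
vertex -0.815 4.092 0.588
endloop
endfacet
facet normal -0.259 -0.895 -0.362
outer loop
vertex 0.489 2.273 0.259
vertex -1.181 2.83 0.077
vertex 0.695 2.588 -0.668
endloop
endfacet
facet normal -0.206 -0.315 0.926
outer loop
vertex 0.489 2.273 0.259
vertex 0.855 3.535 0.77
vertex -1.181 2.83 0.077
endloop
endfacet
facet normal 0.259 0.895 0.362
outer loop
vertex -0.815 4.092 0.588
vertex 0.855 3.535 0.77
vertex -0.609 4.407 -0.339
endloop
endfacet
facet normal 0.206 0.315 -0.926
outer loop
vertex 1.061 3.85 -0.157
vertex 0.695 2.588 -0.668
vertex -0.609 4.407 -0.339
endloop
endfacet
facet normal 0.259 0.895 0.362
outer loop
vertex -0.609 4.407 -0.339
vertex 0.855 3.535 0.77
vertex 1.061 3.85 -0.157
endloop
endfacet
facet normal 0.943 -0.315 0.103
outer loop
vertex 1.061 3.85 -0.157
vertex 0.489 2.273 0.259
vertex 0.695 2.588 -0.668
endloop
endfacet
facet normal 0.943 -0.315 0.103
outer loop
vertex 0.855 3.535 0.77
vertex 0.489 2.273 0.259
vertex 1.061 3.85 -0.157
endloop
endfacet
facet normal 0.361 0.623 -0.694
outer loop
vertex -2.006 3.639 1.368
vertex -2.383 3.348 0.911
vertex -2.461 3.856 1.326
endloop
endfacet
facet normal 0.048 0.286 0.957
outer loop
vertex -2.006 3.639 1.368
vertex -2.461 3.856 1.326
vertex -2.797 2.632 1.709
endloop
endfacet
facet normal 0.361 0.623 -0.694
outer loop
vertex -2.461 3.856 1.326
vertex -2.383 3.348 0.911
vertex -2.87 3.775 1.041
endloop
endfacet
facet normal -0.578 0.384 0.720
outer loop
vertex -2.461 3.856 1.326
vertex -2.87 3.775 1.041
vertex -2.797 2.632 1.709
endloop
endfacet
facet normal 0.362 0.624 -0.693
outer loop
vertex -2.87 3.775 1.041
vertex -2.383 3.348 0.911
vertex -2.993 3.444 0.679
endloop
endfacet
facet normal -0.964 0.085 0.250
outer loop
vertex -2.87 3.775 1.041
vertex -2.993 3.444 0.679
vertex -2.797 2.632 1.709
endloop
endfacet
facet normal 0.362 0.622 -0.694
outer loop
vertex -2.993 3.444 0.679
vertex -2.383 3.348 0.911
vertex -2.759 3.057 0.454
endloop
endfacet
facet normal -0.884 -0.434 -0.174
outer loop
vertex -2.993 3.444 0.679
vertex -2.759 3.057 0.454
vertex -2.797 2.632 1.709
endloop
endfacet
facet normal 0.361 0.623 -0.694
outer loop
vertex -2.759 3.057 0.454
vertex -2.383 3.348 0.911
vertex -2.305 2.841 0.496
endloop
endfacet
facet normal -0.386 -0.870 -0.306
outer loop
vertex -2.759 3.057 0.454
vertex -2.305 2.841 0.496
vertex -2.797 2.632 1.709
endloop
endfacet
facet normal 0.360 0.623 -0.694
outer loop
vertex -2.305 2.841 0.496
vertex -2.383 3.348 0.911
vertex -1.896 2.922 0.781
endloop
endfacet
facet normal 0.240 -0.968 -0.069
outer loop
vertex -2.305 2.841 0.496
vertex -1.896 2.922 0.781
vertex -2.797 2.632 1.709
endloop
endfacet
facet normal 0.360 0.623 -0.695
outer loop
vertex -1.896 2.922 0.781
vertex -2.383 3.348 0.911
vertex -1.772 3.253 1.142
endloop
endfacet
facet normal 0.626 -0.670 0.399
outer loop
vertex -1.896 2.922 0.781
vertex -1.772 3.253 1.142
vertex -2.797 2.632 1.709
endloop
endfacet
facet normal 0.359 0.624 -0.694
outer loop
vertex -1.772 3.253 1.142
vertex -2.383 3.348 0.911
vertex -2.006 3.639 1.368
endloop
endfacet
facet normal 0.547 -0.151 0.824
outer loop
vertex -1.772 3.253 1.142
vertex -2.006 3.639 1.368
vertex -2.797 2.632 1.709
endloop
endfacet
facet normal 0.692 -0.345 -0.635
outer loop
vertex 2.149 -0.492 0.121
vertex 1.804 -1.037 0.041
vertex 1.701 -0.527 -0.348
endloop
endfacet
facet normal 0.015 0.996 -0.089
outer loop
vertex 2.149 -0.492 0.121
vertex 1.701 -0.527 -0.348
vertex 0.456 -0.363 1.279
endloop
endfacet
facet normal 0.692 -0.345 -0.635
outer loop
vertex 1.701 -0.527 -0.348
vertex 1.804 -1.037 0.041
vertex 1.356 -1.072 -0.428
endloop
endfacet
facet normal -0.662 0.501 -0.557
outer loop
vertex 1.701 -0.527 -0.348
vertex 1.356 -1.072 -0.428
vertex 0.456 -0.363 1.279
endloop
endfacet
facet normal 0.692 -0.345 -0.635
outer loop
vertex 1.356 -1.072 -0.428
vertex 1.804 -1.037 0.041
vertex 1.459 -1.582 -0.039
endloop
endfacet
facet normal -0.869 -0.399 -0.293
outer loop
vertex 1.356 -1.072 -0.428
vertex 1.459 -1.582 -0.039
vertex 0.456 -0.363 1.279
endloop
endfacet
facet normal 0.692 -0.345 -0.634
outer loop
vertex 1.459 -1.582 -0.039
vertex 1.804 -1.037 0.041
vertex 1.907 -1.547 0.431
endloop
endfacet
facet normal -0.399 -0.804 0.440
outer loop
vertex 1.459 -1.582 -0.039
vertex 1.907 -1.547 0.431
vertex 0.456 -0.363 1.279
endloop
endfacet
facet normal 0.692 -0.345 -0.634
outer loop
vertex 1.907 -1.547 0.431
vertex 1.804 -1.037 0.041
vertex 2.252 -1.002 0.511
endloop
endfacet
facet normal 0.279 -0.310 0.909
outer loop
vertex 1.907 -1.547 0.431
vertex 2.252 -1.002 0.511
vertex 0.456 -0.363 1.279
endloop
endfacet
facet normal 0.692 -0.345 -0.634
outer loop
vertex 2.252 -1.002 0.511
vertex 1.804 -1.037 0.041
vertex 2.149 -0.492 0.121
endloop
endfacet
facet normal 0.486 0.591 0.644
outer loop
vertex 2.252 -1.002 0.511
vertex 2.149 -0.492 0.121
vertex 0.456 -0.363 1.279
endloop
endfacet

endsolid


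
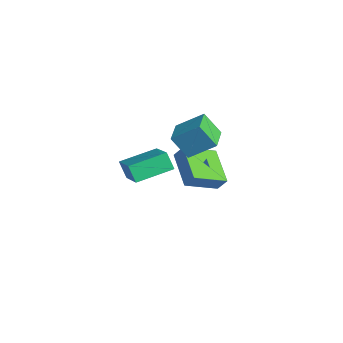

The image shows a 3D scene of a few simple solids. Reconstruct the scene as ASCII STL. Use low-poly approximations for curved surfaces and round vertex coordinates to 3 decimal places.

solid 
facet normal -0.811 0.577 -0.094
outer loop
vertex -0.296 0.699 3.634
vertex 0.282 1.321 2.471
vertex -0.998 -0.444 2.673
endloop
endfacet
facet normal -0.401 -0.432 0.807
outer loop
vertex 0.178 -1.281 2.809
vertex -0.296 0.699 3.634
vertex -0.998 -0.444 2.673
endloop
endfacet
facet normal -0.811 0.577 -0.094
outer loop
vertex -0.998 -0.444 2.673
vertex 0.282 1.321 2.471
vertex -0.42 0.179 1.51
endloop
endfacet
facet normal -0.426 -0.693 -0.582
outer loop
vertex -0.42 0.179 1.51
vertex 0.178 -1.281 2.809
vertex -0.998 -0.444 2.673
endloop
endfacet
facet normal 0.426 0.693 0.582
outer loop
vertex -0.296 0.699 3.634
vertex 1.458 0.484 2.607
vertex 0.282 1.321 2.471
endloop
endfacet
facet normal -0.402 -0.432 0.807
outer loop
vertex 0.88 -0.139 3.77
vertex -0.296 0.699 3.634
vertex 0.178 -1.281 2.809
endloop
endfacet
facet normal 0.426 0.692 0.583
outer loop
vertex 0.88 -0.139 3.77
vertex 1.458 0.484 2.607
vertex -0.296 0.699 3.634
endloop
endfacet
facet normal 0.401 0.433 -0.807
outer loop
vertex 0.282 1.321 2.471
vertex 1.458 0.484 2.607
vertex -0.42 0.179 1.51
endloop
endfacet
facet normal -0.426 -0.692 -0.582
outer loop
vertex 0.756 -0.659 1.646
vertex 0.178 -1.281 2.809
vertex -0.42 0.179 1.51
endloop
endfacet
facet normal 0.401 0.432 -0.807
outer loop
vertex -0.42 0.179 1.51
vertex 1.458 0.484 2.607
vertex 0.756 -0.659 1.646
endloop
endfacet
facet normal 0.811 -0.578 0.094
outer loop
vertex 0.756 -0.659 1.646
vertex 0.88 -0.139 3.77
vertex 0.178 -1.281 2.809
endloop
endfacet
facet normal 0.811 -0.577 0.094
outer loop
vertex 1.458 0.484 2.607
vertex 0.88 -0.139 3.77
vertex 0.756 -0.659 1.646
endloop
endfacet
facet normal -0.398 -0.404 -0.824
outer loop
vertex -4.442 1.118 -2.456
vertex -4.437 2.976 -3.369
vertex -2.433 0.729 -3.236
endloop
endfacet
facet normal -0.003 -0.898 0.441
outer loop
vertex -2.083 1.084 -2.511
vertex -4.442 1.118 -2.456
vertex -2.433 0.729 -3.236
endloop
endfacet
facet normal -0.398 -0.404 -0.824
outer loop
vertex -2.433 0.729 -3.236
vertex -4.437 2.976 -3.369
vertex -2.428 2.586 -4.149
endloop
endfacet
facet normal 0.917 -0.178 -0.356
outer loop
vertex -2.428 2.586 -4.149
vertex -2.083 1.084 -2.511
vertex -2.433 0.729 -3.236
endloop
endfacet
facet normal -0.917 0.177 0.356
outer loop
vertex -4.442 1.118 -2.456
vertex -4.087 3.331 -2.644
vertex -4.437 2.976 -3.369
endloop
endfacet
facet normal -0.003 -0.897 0.442
outer loop
vertex -4.092 1.474 -1.731
vertex -4.442 1.118 -2.456
vertex -2.083 1.084 -2.511
endloop
endfacet
facet normal -0.918 0.177 0.356
outer loop
vertex -4.092 1.474 -1.731
vertex -4.087 3.331 -2.644
vertex -4.442 1.118 -2.456
endloop
endfacet
facet normal 0.003 0.898 -0.441
outer loop
vertex -4.437 2.976 -3.369
vertex -4.087 3.331 -2.644
vertex -2.428 2.586 -4.149
endloop
endfacet
facet normal 0.918 -0.177 -0.356
outer loop
vertex -2.078 2.942 -3.424
vertex -2.083 1.084 -2.511
vertex -2.428 2.586 -4.149
endloop
endfacet
facet normal 0.002 0.897 -0.442
outer loop
vertex -2.428 2.586 -4.149
vertex -4.087 3.331 -2.644
vertex -2.078 2.942 -3.424
endloop
endfacet
facet normal 0.398 0.404 0.824
outer loop
vertex -2.078 2.942 -3.424
vertex -4.092 1.474 -1.731
vertex -2.083 1.084 -2.511
endloop
endfacet
facet normal 0.398 0.404 0.824
outer loop
vertex -4.087 3.331 -2.644
vertex -4.092 1.474 -1.731
vertex -2.078 2.942 -3.424
endloop
endfacet
facet normal -0.525 -0.138 0.840
outer loop
vertex 2.347 -4.449 3.51
vertex 2.457 -2.589 3.884
vertex 0.649 -4.146 2.499
endloop
endfacet
facet normal -0.058 -0.979 -0.197
outer loop
vertex 1.163 -4.011 1.676
vertex 2.347 -4.449 3.51
vertex 0.649 -4.146 2.499
endloop
endfacet
facet normal -0.525 -0.138 0.840
outer loop
vertex 0.649 -4.146 2.499
vertex 2.457 -2.589 3.884
vertex 0.758 -2.286 2.873
endloop
endfacet
facet normal -0.849 0.151 -0.506
outer loop
vertex 0.758 -2.286 2.873
vertex 1.163 -4.011 1.676
vertex 0.649 -4.146 2.499
endloop
endfacet
facet normal 0.849 -0.152 0.506
outer loop
vertex 2.347 -4.449 3.51
vertex 2.971 -2.454 3.061
vertex 2.457 -2.589 3.884
endloop
endfacet
facet normal -0.058 -0.979 -0.197
outer loop
vertex 2.862 -4.314 2.687
vertex 2.347 -4.449 3.51
vertex 1.163 -4.011 1.676
endloop
endfacet
facet normal 0.849 -0.152 0.506
outer loop
vertex 2.862 -4.314 2.687
vertex 2.971 -2.454 3.061
vertex 2.347 -4.449 3.51
endloop
endfacet
facet normal 0.058 0.979 0.197
outer loop
vertex 2.457 -2.589 3.884
vertex 2.971 -2.454 3.061
vertex 0.758 -2.286 2.873
endloop
endfacet
facet normal -0.849 0.152 -0.506
outer loop
vertex 1.273 -2.151 2.05
vertex 1.163 -4.011 1.676
vertex 0.758 -2.286 2.873
endloop
endfacet
facet normal 0.058 0.979 0.197
outer loop
vertex 0.758 -2.286 2.873
vertex 2.971 -2.454 3.061
vertex 1.273 -2.151 2.05
endloop
endfacet
facet normal 0.525 0.138 -0.840
outer loop
vertex 1.273 -2.151 2.05
vertex 2.862 -4.314 2.687
vertex 1.163 -4.011 1.676
endloop
endfacet
facet normal 0.525 0.138 -0.840
outer loop
vertex 2.971 -2.454 3.061
vertex 2.862 -4.314 2.687
vertex 1.273 -2.151 2.05
endloop
endfacet

endsolid


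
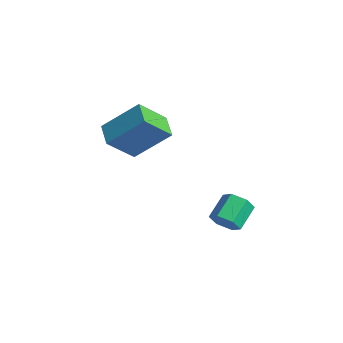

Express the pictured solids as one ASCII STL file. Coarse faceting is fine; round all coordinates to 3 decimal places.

solid 
facet normal -0.905 0.317 0.284
outer loop
vertex -2.326 -2.078 1.55
vertex -1.443 -0.793 2.926
vertex -2.265 -0.811 0.329
endloop
endfacet
facet normal -0.425 -0.617 -0.662
outer loop
vertex -1.197 -1.187 -0.006
vertex -2.326 -2.078 1.55
vertex -2.265 -0.811 0.329
endloop
endfacet
facet normal -0.905 0.318 0.284
outer loop
vertex -2.265 -0.811 0.329
vertex -1.443 -0.793 2.926
vertex -1.381 0.473 1.706
endloop
endfacet
facet normal 0.036 0.719 -0.694
outer loop
vertex -1.381 0.473 1.706
vertex -1.197 -1.187 -0.006
vertex -2.265 -0.811 0.329
endloop
endfacet
facet normal -0.035 -0.719 0.694
outer loop
vertex -2.326 -2.078 1.55
vertex -0.375 -1.169 2.591
vertex -1.443 -0.793 2.926
endloop
endfacet
facet normal -0.425 -0.617 -0.662
outer loop
vertex -1.259 -2.453 1.214
vertex -2.326 -2.078 1.55
vertex -1.197 -1.187 -0.006
endloop
endfacet
facet normal -0.035 -0.720 0.693
outer loop
vertex -1.259 -2.453 1.214
vertex -0.375 -1.169 2.591
vertex -2.326 -2.078 1.55
endloop
endfacet
facet normal 0.425 0.617 0.662
outer loop
vertex -1.443 -0.793 2.926
vertex -0.375 -1.169 2.591
vertex -1.381 0.473 1.706
endloop
endfacet
facet normal 0.034 0.719 -0.694
outer loop
vertex -0.314 0.098 1.37
vertex -1.197 -1.187 -0.006
vertex -1.381 0.473 1.706
endloop
endfacet
facet normal 0.425 0.617 0.662
outer loop
vertex -1.381 0.473 1.706
vertex -0.375 -1.169 2.591
vertex -0.314 0.098 1.37
endloop
endfacet
facet normal 0.905 -0.318 -0.284
outer loop
vertex -0.314 0.098 1.37
vertex -1.259 -2.453 1.214
vertex -1.197 -1.187 -0.006
endloop
endfacet
facet normal 0.905 -0.318 -0.284
outer loop
vertex -0.375 -1.169 2.591
vertex -1.259 -2.453 1.214
vertex -0.314 0.098 1.37
endloop
endfacet
facet normal 0.376 -0.769 -0.517
outer loop
vertex 4.397 0.344 -1.624
vertex 3.848 -0.049 -1.438
vertex 3.823 0.333 -2.025
endloop
endfacet
facet normal 0.433 0.638 -0.637
outer loop
vertex 4.397 0.344 -1.624
vertex 3.823 0.333 -2.025
vertex 3.921 1.321 -0.968
endloop
endfacet
facet normal 0.431 0.639 -0.637
outer loop
vertex 3.921 1.321 -0.968
vertex 3.823 0.333 -2.025
vertex 3.346 1.31 -1.368
endloop
endfacet
facet normal -0.374 0.770 0.517
outer loop
vertex 3.921 1.321 -0.968
vertex 3.346 1.31 -1.368
vertex 3.372 0.929 -0.782
endloop
endfacet
facet normal 0.375 -0.770 -0.517
outer loop
vertex 3.823 0.333 -2.025
vertex 3.848 -0.049 -1.438
vertex 3.274 -0.06 -1.838
endloop
endfacet
facet normal -0.495 0.305 -0.813
outer loop
vertex 3.823 0.333 -2.025
vertex 3.274 -0.06 -1.838
vertex 3.346 1.31 -1.368
endloop
endfacet
facet normal -0.495 0.305 -0.814
outer loop
vertex 3.346 1.31 -1.368
vertex 3.274 -0.06 -1.838
vertex 2.798 0.917 -1.182
endloop
endfacet
facet normal -0.376 0.769 0.517
outer loop
vertex 3.346 1.31 -1.368
vertex 2.798 0.917 -1.182
vertex 3.372 0.929 -0.782
endloop
endfacet
facet normal 0.375 -0.770 -0.517
outer loop
vertex 3.274 -0.06 -1.838
vertex 3.848 -0.049 -1.438
vertex 3.299 -0.441 -1.252
endloop
endfacet
facet normal -0.926 -0.333 -0.177
outer loop
vertex 3.274 -0.06 -1.838
vertex 3.299 -0.441 -1.252
vertex 2.798 0.917 -1.182
endloop
endfacet
facet normal -0.926 -0.333 -0.177
outer loop
vertex 2.798 0.917 -1.182
vertex 3.299 -0.441 -1.252
vertex 2.823 0.536 -0.596
endloop
endfacet
facet normal -0.376 0.769 0.516
outer loop
vertex 2.798 0.917 -1.182
vertex 2.823 0.536 -0.596
vertex 3.372 0.929 -0.782
endloop
endfacet
facet normal 0.374 -0.770 -0.517
outer loop
vertex 3.299 -0.441 -1.252
vertex 3.848 -0.049 -1.438
vertex 3.874 -0.43 -0.852
endloop
endfacet
facet normal -0.431 -0.638 0.638
outer loop
vertex 3.299 -0.441 -1.252
vertex 3.874 -0.43 -0.852
vertex 2.823 0.536 -0.596
endloop
endfacet
facet normal -0.432 -0.639 0.636
outer loop
vertex 2.823 0.536 -0.596
vertex 3.874 -0.43 -0.852
vertex 3.397 0.547 -0.195
endloop
endfacet
facet normal -0.376 0.769 0.517
outer loop
vertex 2.823 0.536 -0.596
vertex 3.397 0.547 -0.195
vertex 3.372 0.929 -0.782
endloop
endfacet
facet normal 0.376 -0.769 -0.517
outer loop
vertex 3.874 -0.43 -0.852
vertex 3.848 -0.049 -1.438
vertex 4.422 -0.037 -1.038
endloop
endfacet
facet normal 0.495 -0.305 0.813
outer loop
vertex 3.874 -0.43 -0.852
vertex 4.422 -0.037 -1.038
vertex 3.397 0.547 -0.195
endloop
endfacet
facet normal 0.495 -0.305 0.813
outer loop
vertex 3.397 0.547 -0.195
vertex 4.422 -0.037 -1.038
vertex 3.946 0.94 -0.382
endloop
endfacet
facet normal -0.375 0.770 0.517
outer loop
vertex 3.397 0.547 -0.195
vertex 3.946 0.94 -0.382
vertex 3.372 0.929 -0.782
endloop
endfacet
facet normal 0.376 -0.769 -0.516
outer loop
vertex 4.422 -0.037 -1.038
vertex 3.848 -0.049 -1.438
vertex 4.397 0.344 -1.624
endloop
endfacet
facet normal 0.926 0.333 0.177
outer loop
vertex 4.422 -0.037 -1.038
vertex 4.397 0.344 -1.624
vertex 3.946 0.94 -0.382
endloop
endfacet
facet normal 0.926 0.333 0.177
outer loop
vertex 3.946 0.94 -0.382
vertex 4.397 0.344 -1.624
vertex 3.921 1.321 -0.968
endloop
endfacet
facet normal -0.375 0.770 0.517
outer loop
vertex 3.946 0.94 -0.382
vertex 3.921 1.321 -0.968
vertex 3.372 0.929 -0.782
endloop
endfacet

endsolid


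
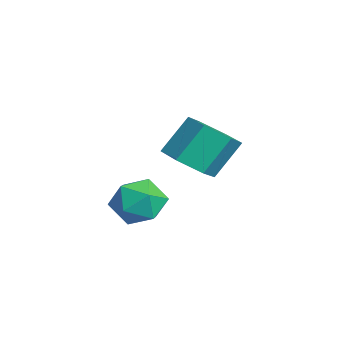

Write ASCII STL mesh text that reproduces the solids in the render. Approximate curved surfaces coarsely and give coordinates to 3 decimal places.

solid 
facet normal -0.992 0.075 -0.100
outer loop
vertex 0.094 -1.534 -1.864
vertex 0.006 -1.622 -1.053
vertex 0.095 -0.874 -1.377
endloop
endfacet
facet normal -0.656 0.449 -0.607
outer loop
vertex 0.094 -1.534 -1.864
vertex 0.095 -0.874 -1.377
vertex 0.63 -0.928 -1.996
endloop
endfacet
facet normal -0.239 -0.000 -0.971
outer loop
vertex 0.094 -1.534 -1.864
vertex 0.63 -0.928 -1.996
vertex 0.871 -1.709 -2.055
endloop
endfacet
facet normal -0.316 -0.652 -0.690
outer loop
vertex 0.094 -1.534 -1.864
vertex 0.871 -1.709 -2.055
vertex 0.486 -2.138 -1.473
endloop
endfacet
facet normal -0.782 -0.605 -0.150
outer loop
vertex 0.094 -1.534 -1.864
vertex 0.486 -2.138 -1.473
vertex 0.006 -1.622 -1.053
endloop
endfacet
facet normal -0.236 0.929 -0.285
outer loop
vertex 0.63 -0.928 -1.996
vertex 0.095 -0.874 -1.377
vertex 0.874 -0.642 -1.267
endloop
endfacet
facet normal -0.779 0.325 0.536
outer loop
vertex 0.095 -0.874 -1.377
vertex 0.006 -1.622 -1.053
vertex 0.489 -1.071 -0.685
endloop
endfacet
facet normal -0.439 -0.776 0.452
outer loop
vertex 0.006 -1.622 -1.053
vertex 0.486 -2.138 -1.473
vertex 0.73 -1.852 -0.744
endloop
endfacet
facet normal 0.313 -0.852 -0.421
outer loop
vertex 0.486 -2.138 -1.473
vertex 0.871 -1.709 -2.055
vertex 1.265 -1.906 -1.363
endloop
endfacet
facet normal 0.438 0.201 -0.876
outer loop
vertex 0.871 -1.709 -2.055
vertex 0.63 -0.928 -1.996
vertex 1.354 -1.158 -1.687
endloop
endfacet
facet normal 0.316 0.652 0.690
outer loop
vertex 1.266 -1.246 -0.876
vertex 0.874 -0.642 -1.267
vertex 0.489 -1.071 -0.685
endloop
endfacet
facet normal 0.239 0.000 0.971
outer loop
vertex 1.266 -1.246 -0.876
vertex 0.489 -1.071 -0.685
vertex 0.73 -1.852 -0.744
endloop
endfacet
facet normal 0.656 -0.449 0.607
outer loop
vertex 1.266 -1.246 -0.876
vertex 0.73 -1.852 -0.744
vertex 1.265 -1.906 -1.363
endloop
endfacet
facet normal 0.992 -0.075 0.100
outer loop
vertex 1.266 -1.246 -0.876
vertex 1.265 -1.906 -1.363
vertex 1.354 -1.158 -1.687
endloop
endfacet
facet normal 0.782 0.605 0.150
outer loop
vertex 1.266 -1.246 -0.876
vertex 1.354 -1.158 -1.687
vertex 0.874 -0.642 -1.267
endloop
endfacet
facet normal -0.313 0.852 0.421
outer loop
vertex 0.489 -1.071 -0.685
vertex 0.874 -0.642 -1.267
vertex 0.095 -0.874 -1.377
endloop
endfacet
facet normal -0.438 -0.201 0.876
outer loop
vertex 0.73 -1.852 -0.744
vertex 0.489 -1.071 -0.685
vertex 0.006 -1.622 -1.053
endloop
endfacet
facet normal 0.236 -0.929 0.285
outer loop
vertex 1.265 -1.906 -1.363
vertex 0.73 -1.852 -0.744
vertex 0.486 -2.138 -1.473
endloop
endfacet
facet normal 0.779 -0.325 -0.536
outer loop
vertex 1.354 -1.158 -1.687
vertex 1.265 -1.906 -1.363
vertex 0.871 -1.709 -2.055
endloop
endfacet
facet normal 0.439 0.776 -0.452
outer loop
vertex 0.874 -0.642 -1.267
vertex 1.354 -1.158 -1.687
vertex 0.63 -0.928 -1.996
endloop
endfacet
facet normal 0.154 -0.587 -0.795
outer loop
vertex -1.16 0.798 -1.436
vertex -1.992 0.579 -1.436
vertex -1.727 1.261 -1.888
endloop
endfacet
facet normal 0.736 0.605 -0.304
outer loop
vertex -1.16 0.798 -1.436
vertex -1.727 1.261 -1.888
vertex -1.376 1.619 -0.324
endloop
endfacet
facet normal 0.737 0.604 -0.304
outer loop
vertex -1.376 1.619 -0.324
vertex -1.727 1.261 -1.888
vertex -1.943 2.083 -0.776
endloop
endfacet
facet normal -0.154 0.587 0.795
outer loop
vertex -1.376 1.619 -0.324
vertex -1.943 2.083 -0.776
vertex -2.208 1.401 -0.324
endloop
endfacet
facet normal 0.155 -0.587 -0.795
outer loop
vertex -1.727 1.261 -1.888
vertex -1.992 0.579 -1.436
vertex -2.558 1.042 -1.888
endloop
endfacet
facet normal -0.202 0.768 -0.607
outer loop
vertex -1.727 1.261 -1.888
vertex -2.558 1.042 -1.888
vertex -1.943 2.083 -0.776
endloop
endfacet
facet normal -0.202 0.768 -0.607
outer loop
vertex -1.943 2.083 -0.776
vertex -2.558 1.042 -1.888
vertex -2.774 1.864 -0.776
endloop
endfacet
facet normal -0.155 0.587 0.795
outer loop
vertex -1.943 2.083 -0.776
vertex -2.774 1.864 -0.776
vertex -2.208 1.401 -0.324
endloop
endfacet
facet normal 0.154 -0.587 -0.794
outer loop
vertex -2.558 1.042 -1.888
vertex -1.992 0.579 -1.436
vertex -2.824 0.361 -1.436
endloop
endfacet
facet normal -0.938 0.165 -0.304
outer loop
vertex -2.558 1.042 -1.888
vertex -2.824 0.361 -1.436
vertex -2.774 1.864 -0.776
endloop
endfacet
facet normal -0.938 0.165 -0.304
outer loop
vertex -2.774 1.864 -0.776
vertex -2.824 0.361 -1.436
vertex -3.04 1.182 -0.324
endloop
endfacet
facet normal -0.155 0.587 0.795
outer loop
vertex -2.774 1.864 -0.776
vertex -3.04 1.182 -0.324
vertex -2.208 1.401 -0.324
endloop
endfacet
facet normal 0.154 -0.587 -0.795
outer loop
vertex -2.824 0.361 -1.436
vertex -1.992 0.579 -1.436
vertex -2.257 -0.103 -0.984
endloop
endfacet
facet normal -0.737 -0.605 0.303
outer loop
vertex -2.824 0.361 -1.436
vertex -2.257 -0.103 -0.984
vertex -3.04 1.182 -0.324
endloop
endfacet
facet normal -0.736 -0.605 0.304
outer loop
vertex -3.04 1.182 -0.324
vertex -2.257 -0.103 -0.984
vertex -2.473 0.719 0.128
endloop
endfacet
facet normal -0.154 0.587 0.795
outer loop
vertex -3.04 1.182 -0.324
vertex -2.473 0.719 0.128
vertex -2.208 1.401 -0.324
endloop
endfacet
facet normal 0.155 -0.587 -0.795
outer loop
vertex -2.257 -0.103 -0.984
vertex -1.992 0.579 -1.436
vertex -1.426 0.116 -0.984
endloop
endfacet
facet normal 0.202 -0.768 0.607
outer loop
vertex -2.257 -0.103 -0.984
vertex -1.426 0.116 -0.984
vertex -2.473 0.719 0.128
endloop
endfacet
facet normal 0.202 -0.768 0.607
outer loop
vertex -2.473 0.719 0.128
vertex -1.426 0.116 -0.984
vertex -1.642 0.938 0.128
endloop
endfacet
facet normal -0.155 0.587 0.795
outer loop
vertex -2.473 0.719 0.128
vertex -1.642 0.938 0.128
vertex -2.208 1.401 -0.324
endloop
endfacet
facet normal 0.155 -0.587 -0.795
outer loop
vertex -1.426 0.116 -0.984
vertex -1.992 0.579 -1.436
vertex -1.16 0.798 -1.436
endloop
endfacet
facet normal 0.938 -0.165 0.304
outer loop
vertex -1.426 0.116 -0.984
vertex -1.16 0.798 -1.436
vertex -1.642 0.938 0.128
endloop
endfacet
facet normal 0.938 -0.165 0.304
outer loop
vertex -1.642 0.938 0.128
vertex -1.16 0.798 -1.436
vertex -1.376 1.619 -0.324
endloop
endfacet
facet normal -0.154 0.587 0.794
outer loop
vertex -1.642 0.938 0.128
vertex -1.376 1.619 -0.324
vertex -2.208 1.401 -0.324
endloop
endfacet

endsolid


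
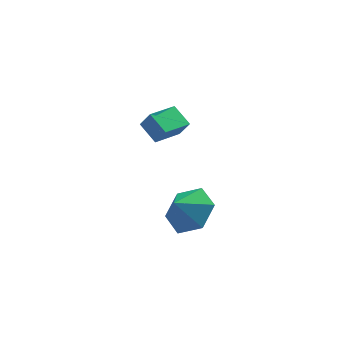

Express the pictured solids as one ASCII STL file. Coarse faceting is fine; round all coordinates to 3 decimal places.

solid 
facet normal 0.612 0.274 -0.742
outer loop
vertex 2.516 -3.86 -0.446
vertex 1.689 -3.472 -0.985
vertex 2.224 -2.849 -0.314
endloop
endfacet
facet normal 0.137 -0.089 0.987
outer loop
vertex 2.516 -3.86 -0.446
vertex 2.224 -2.849 -0.314
vertex 1.071 -3.748 -0.235
endloop
endfacet
facet normal 0.612 0.274 -0.742
outer loop
vertex 2.224 -2.849 -0.314
vertex 1.689 -3.472 -0.985
vertex 1.397 -2.461 -0.852
endloop
endfacet
facet normal -0.313 0.474 0.823
outer loop
vertex 2.224 -2.849 -0.314
vertex 1.397 -2.461 -0.852
vertex 1.071 -3.748 -0.235
endloop
endfacet
facet normal 0.612 0.274 -0.742
outer loop
vertex 1.397 -2.461 -0.852
vertex 1.689 -3.472 -0.985
vertex 0.863 -3.084 -1.523
endloop
endfacet
facet normal -0.863 0.379 0.335
outer loop
vertex 1.397 -2.461 -0.852
vertex 0.863 -3.084 -1.523
vertex 1.071 -3.748 -0.235
endloop
endfacet
facet normal 0.612 0.274 -0.742
outer loop
vertex 0.863 -3.084 -1.523
vertex 1.689 -3.472 -0.985
vertex 1.154 -4.094 -1.656
endloop
endfacet
facet normal -0.960 -0.278 0.012
outer loop
vertex 0.863 -3.084 -1.523
vertex 1.154 -4.094 -1.656
vertex 1.071 -3.748 -0.235
endloop
endfacet
facet normal 0.612 0.274 -0.742
outer loop
vertex 1.154 -4.094 -1.656
vertex 1.689 -3.472 -0.985
vertex 1.981 -4.482 -1.117
endloop
endfacet
facet normal -0.510 -0.842 0.175
outer loop
vertex 1.154 -4.094 -1.656
vertex 1.981 -4.482 -1.117
vertex 1.071 -3.748 -0.235
endloop
endfacet
facet normal 0.612 0.274 -0.742
outer loop
vertex 1.981 -4.482 -1.117
vertex 1.689 -3.472 -0.985
vertex 2.516 -3.86 -0.446
endloop
endfacet
facet normal 0.039 -0.748 0.663
outer loop
vertex 1.981 -4.482 -1.117
vertex 2.516 -3.86 -0.446
vertex 1.071 -3.748 -0.235
endloop
endfacet
facet normal -0.418 0.291 -0.860
outer loop
vertex 0.52 0.854 0.547
vertex 1.555 1.62 0.303
vertex 0.978 0.081 0.063
endloop
endfacet
facet normal -0.790 -0.585 0.186
outer loop
vertex 1.325 -0.16 0.777
vertex 0.52 0.854 0.547
vertex 0.978 0.081 0.063
endloop
endfacet
facet normal -0.419 0.291 -0.860
outer loop
vertex 0.978 0.081 0.063
vertex 1.555 1.62 0.303
vertex 2.012 0.847 -0.181
endloop
endfacet
facet normal 0.449 -0.757 -0.474
outer loop
vertex 2.012 0.847 -0.181
vertex 1.325 -0.16 0.777
vertex 0.978 0.081 0.063
endloop
endfacet
facet normal -0.449 0.758 0.474
outer loop
vertex 0.52 0.854 0.547
vertex 1.902 1.379 1.017
vertex 1.555 1.62 0.303
endloop
endfacet
facet normal -0.790 -0.584 0.188
outer loop
vertex 0.868 0.613 1.261
vertex 0.52 0.854 0.547
vertex 1.325 -0.16 0.777
endloop
endfacet
facet normal -0.449 0.757 0.474
outer loop
vertex 0.868 0.613 1.261
vertex 1.902 1.379 1.017
vertex 0.52 0.854 0.547
endloop
endfacet
facet normal 0.790 0.584 -0.187
outer loop
vertex 1.555 1.62 0.303
vertex 1.902 1.379 1.017
vertex 2.012 0.847 -0.181
endloop
endfacet
facet normal 0.449 -0.757 -0.474
outer loop
vertex 2.36 0.606 0.533
vertex 1.325 -0.16 0.777
vertex 2.012 0.847 -0.181
endloop
endfacet
facet normal 0.789 0.585 -0.187
outer loop
vertex 2.012 0.847 -0.181
vertex 1.902 1.379 1.017
vertex 2.36 0.606 0.533
endloop
endfacet
facet normal 0.418 -0.291 0.860
outer loop
vertex 2.36 0.606 0.533
vertex 0.868 0.613 1.261
vertex 1.325 -0.16 0.777
endloop
endfacet
facet normal 0.418 -0.291 0.860
outer loop
vertex 1.902 1.379 1.017
vertex 0.868 0.613 1.261
vertex 2.36 0.606 0.533
endloop
endfacet

endsolid


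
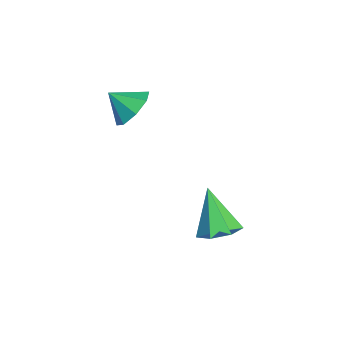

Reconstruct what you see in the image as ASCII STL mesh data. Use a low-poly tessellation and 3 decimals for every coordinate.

solid 
facet normal 0.284 0.739 -0.611
outer loop
vertex -0.768 -0.866 1.83
vertex -1.594 -0.918 1.383
vertex -1.266 -0.435 2.12
endloop
endfacet
facet normal 0.363 -0.194 0.911
outer loop
vertex -0.768 -0.866 1.83
vertex -1.266 -0.435 2.12
vertex -1.926 -1.782 2.097
endloop
endfacet
facet normal 0.286 0.738 -0.611
outer loop
vertex -1.266 -0.435 2.12
vertex -1.594 -0.918 1.383
vertex -1.956 -0.286 1.977
endloop
endfacet
facet normal -0.187 0.075 0.980
outer loop
vertex -1.266 -0.435 2.12
vertex -1.956 -0.286 1.977
vertex -1.926 -1.782 2.097
endloop
endfacet
facet normal 0.285 0.738 -0.612
outer loop
vertex -1.956 -0.286 1.977
vertex -1.594 -0.918 1.383
vertex -2.433 -0.508 1.487
endloop
endfacet
facet normal -0.725 0.041 0.687
outer loop
vertex -1.956 -0.286 1.977
vertex -2.433 -0.508 1.487
vertex -1.926 -1.782 2.097
endloop
endfacet
facet normal 0.285 0.739 -0.611
outer loop
vertex -2.433 -0.508 1.487
vertex -1.594 -0.918 1.383
vertex -2.419 -0.97 0.935
endloop
endfacet
facet normal -0.939 -0.275 0.206
outer loop
vertex -2.433 -0.508 1.487
vertex -2.419 -0.97 0.935
vertex -1.926 -1.782 2.097
endloop
endfacet
facet normal 0.285 0.739 -0.611
outer loop
vertex -2.419 -0.97 0.935
vertex -1.594 -0.918 1.383
vertex -1.921 -1.401 0.646
endloop
endfacet
facet normal -0.702 -0.688 -0.183
outer loop
vertex -2.419 -0.97 0.935
vertex -1.921 -1.401 0.646
vertex -1.926 -1.782 2.097
endloop
endfacet
facet normal 0.284 0.739 -0.611
outer loop
vertex -1.921 -1.401 0.646
vertex -1.594 -0.918 1.383
vertex -1.231 -1.549 0.788
endloop
endfacet
facet normal -0.153 -0.956 -0.251
outer loop
vertex -1.921 -1.401 0.646
vertex -1.231 -1.549 0.788
vertex -1.926 -1.782 2.097
endloop
endfacet
facet normal 0.284 0.739 -0.611
outer loop
vertex -1.231 -1.549 0.788
vertex -1.594 -0.918 1.383
vertex -0.754 -1.327 1.278
endloop
endfacet
facet normal 0.386 -0.921 0.041
outer loop
vertex -1.231 -1.549 0.788
vertex -0.754 -1.327 1.278
vertex -1.926 -1.782 2.097
endloop
endfacet
facet normal 0.284 0.740 -0.610
outer loop
vertex -0.754 -1.327 1.278
vertex -1.594 -0.918 1.383
vertex -0.768 -0.866 1.83
endloop
endfacet
facet normal 0.600 -0.606 0.522
outer loop
vertex -0.754 -1.327 1.278
vertex -0.768 -0.866 1.83
vertex -1.926 -1.782 2.097
endloop
endfacet
facet normal 0.534 0.165 -0.829
outer loop
vertex 2.009 1.529 -3.142
vertex 1.296 1.952 -3.517
vertex 1.967 2.307 -3.014
endloop
endfacet
facet normal 0.574 -0.103 0.813
outer loop
vertex 2.009 1.529 -3.142
vertex 1.967 2.307 -3.014
vertex 0.244 1.628 -1.883
endloop
endfacet
facet normal 0.535 0.164 -0.829
outer loop
vertex 1.967 2.307 -3.014
vertex 1.296 1.952 -3.517
vertex 1.42 2.818 -3.266
endloop
endfacet
facet normal 0.241 0.625 0.743
outer loop
vertex 1.967 2.307 -3.014
vertex 1.42 2.818 -3.266
vertex 0.244 1.628 -1.883
endloop
endfacet
facet normal 0.534 0.164 -0.829
outer loop
vertex 1.42 2.818 -3.266
vertex 1.296 1.952 -3.517
vertex 0.78 2.677 -3.706
endloop
endfacet
facet normal -0.427 0.832 0.354
outer loop
vertex 1.42 2.818 -3.266
vertex 0.78 2.677 -3.706
vertex 0.244 1.628 -1.883
endloop
endfacet
facet normal 0.534 0.164 -0.829
outer loop
vertex 0.78 2.677 -3.706
vertex 1.296 1.952 -3.517
vertex 0.528 1.99 -4.004
endloop
endfacet
facet normal -0.928 0.367 -0.062
outer loop
vertex 0.78 2.677 -3.706
vertex 0.528 1.99 -4.004
vertex 0.244 1.628 -1.883
endloop
endfacet
facet normal 0.534 0.164 -0.829
outer loop
vertex 0.528 1.99 -4.004
vertex 1.296 1.952 -3.517
vertex 0.855 1.274 -3.935
endloop
endfacet
facet normal -0.886 -0.423 -0.191
outer loop
vertex 0.528 1.99 -4.004
vertex 0.855 1.274 -3.935
vertex 0.244 1.628 -1.883
endloop
endfacet
facet normal 0.534 0.164 -0.829
outer loop
vertex 0.855 1.274 -3.935
vertex 1.296 1.952 -3.517
vertex 1.514 1.069 -3.551
endloop
endfacet
facet normal -0.330 -0.942 0.064
outer loop
vertex 0.855 1.274 -3.935
vertex 1.514 1.069 -3.551
vertex 0.244 1.628 -1.883
endloop
endfacet
facet normal 0.534 0.164 -0.830
outer loop
vertex 1.514 1.069 -3.551
vertex 1.296 1.952 -3.517
vertex 2.009 1.529 -3.142
endloop
endfacet
facet normal 0.320 -0.798 0.511
outer loop
vertex 1.514 1.069 -3.551
vertex 2.009 1.529 -3.142
vertex 0.244 1.628 -1.883
endloop
endfacet

endsolid


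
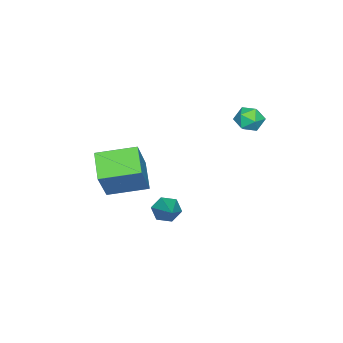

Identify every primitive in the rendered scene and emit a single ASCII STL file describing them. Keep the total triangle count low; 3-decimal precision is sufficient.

solid 
facet normal -0.716 -0.500 -0.487
outer loop
vertex 0.878 -1.001 -1.211
vertex 0.398 -0.744 -0.77
vertex 0.556 -0.397 -1.358
endloop
endfacet
facet normal 0.722 0.226 -0.654
outer loop
vertex 0.878 -1.001 -1.211
vertex 0.556 -0.397 -1.358
vertex 1.722 0.184 0.13
endloop
endfacet
facet normal -0.715 -0.501 -0.488
outer loop
vertex 0.556 -0.397 -1.358
vertex 0.398 -0.744 -0.77
vertex 0.076 -0.14 -0.918
endloop
endfacet
facet normal 0.093 0.901 -0.425
outer loop
vertex 0.556 -0.397 -1.358
vertex 0.076 -0.14 -0.918
vertex 1.722 0.184 0.13
endloop
endfacet
facet normal -0.716 -0.501 -0.486
outer loop
vertex 0.076 -0.14 -0.918
vertex 0.398 -0.744 -0.77
vertex -0.081 -0.486 -0.33
endloop
endfacet
facet normal -0.406 0.831 0.381
outer loop
vertex 0.076 -0.14 -0.918
vertex -0.081 -0.486 -0.33
vertex 1.722 0.184 0.13
endloop
endfacet
facet normal -0.716 -0.500 -0.486
outer loop
vertex -0.081 -0.486 -0.33
vertex 0.398 -0.744 -0.77
vertex 0.241 -1.09 -0.183
endloop
endfacet
facet normal -0.276 0.086 0.957
outer loop
vertex -0.081 -0.486 -0.33
vertex 0.241 -1.09 -0.183
vertex 1.722 0.184 0.13
endloop
endfacet
facet normal -0.715 -0.502 -0.487
outer loop
vertex 0.241 -1.09 -0.183
vertex 0.398 -0.744 -0.77
vertex 0.721 -1.347 -0.623
endloop
endfacet
facet normal 0.352 -0.588 0.728
outer loop
vertex 0.241 -1.09 -0.183
vertex 0.721 -1.347 -0.623
vertex 1.722 0.184 0.13
endloop
endfacet
facet normal -0.715 -0.502 -0.486
outer loop
vertex 0.721 -1.347 -0.623
vertex 0.398 -0.744 -0.77
vertex 0.878 -1.001 -1.211
endloop
endfacet
facet normal 0.852 -0.519 -0.078
outer loop
vertex 0.721 -1.347 -0.623
vertex 0.878 -1.001 -1.211
vertex 1.722 0.184 0.13
endloop
endfacet
facet normal -0.528 -0.088 -0.845
outer loop
vertex 0.768 -3.67 1.239
vertex -0.102 -2.01 1.609
vertex 1.879 -2.915 0.466
endloop
endfacet
facet normal 0.456 -0.869 -0.194
outer loop
vertex 2.982 -2.73 2.231
vertex 0.768 -3.67 1.239
vertex 1.879 -2.915 0.466
endloop
endfacet
facet normal -0.528 -0.089 -0.845
outer loop
vertex 1.879 -2.915 0.466
vertex -0.102 -2.01 1.609
vertex 1.009 -1.255 0.835
endloop
endfacet
facet normal 0.717 0.487 -0.499
outer loop
vertex 1.009 -1.255 0.835
vertex 2.982 -2.73 2.231
vertex 1.879 -2.915 0.466
endloop
endfacet
facet normal -0.717 -0.487 0.499
outer loop
vertex 0.768 -3.67 1.239
vertex 1.001 -1.825 3.374
vertex -0.102 -2.01 1.609
endloop
endfacet
facet normal 0.456 -0.869 -0.194
outer loop
vertex 1.871 -3.485 3.005
vertex 0.768 -3.67 1.239
vertex 2.982 -2.73 2.231
endloop
endfacet
facet normal -0.717 -0.487 0.499
outer loop
vertex 1.871 -3.485 3.005
vertex 1.001 -1.825 3.374
vertex 0.768 -3.67 1.239
endloop
endfacet
facet normal -0.456 0.869 0.194
outer loop
vertex -0.102 -2.01 1.609
vertex 1.001 -1.825 3.374
vertex 1.009 -1.255 0.835
endloop
endfacet
facet normal 0.717 0.487 -0.499
outer loop
vertex 2.112 -1.07 2.601
vertex 2.982 -2.73 2.231
vertex 1.009 -1.255 0.835
endloop
endfacet
facet normal -0.456 0.869 0.194
outer loop
vertex 1.009 -1.255 0.835
vertex 1.001 -1.825 3.374
vertex 2.112 -1.07 2.601
endloop
endfacet
facet normal 0.528 0.089 0.845
outer loop
vertex 2.112 -1.07 2.601
vertex 1.871 -3.485 3.005
vertex 2.982 -2.73 2.231
endloop
endfacet
facet normal 0.528 0.089 0.845
outer loop
vertex 1.001 -1.825 3.374
vertex 1.871 -3.485 3.005
vertex 2.112 -1.07 2.601
endloop
endfacet
facet normal 0.079 0.831 0.551
outer loop
vertex -3.965 2.035 3.385
vertex -3.815 1.609 4.006
vertex -3.24 1.851 3.558
endloop
endfacet
facet normal 0.272 0.954 -0.125
outer loop
vertex -3.965 2.035 3.385
vertex -3.24 1.851 3.558
vertex -3.48 1.824 2.829
endloop
endfacet
facet normal -0.281 0.790 -0.545
outer loop
vertex -3.965 2.035 3.385
vertex -3.48 1.824 2.829
vertex -4.203 1.566 2.827
endloop
endfacet
facet normal -0.814 0.566 -0.128
outer loop
vertex -3.965 2.035 3.385
vertex -4.203 1.566 2.827
vertex -4.41 1.433 3.554
endloop
endfacet
facet normal -0.591 0.591 0.548
outer loop
vertex -3.965 2.035 3.385
vertex -4.41 1.433 3.554
vertex -3.815 1.609 4.006
endloop
endfacet
facet normal 0.810 0.512 -0.286
outer loop
vertex -3.48 1.824 2.829
vertex -3.24 1.851 3.558
vertex -3.03 1.267 3.106
endloop
endfacet
facet normal 0.499 0.312 0.809
outer loop
vertex -3.24 1.851 3.558
vertex -3.815 1.609 4.006
vertex -3.237 1.134 3.833
endloop
endfacet
facet normal -0.589 -0.076 0.805
outer loop
vertex -3.815 1.609 4.006
vertex -4.41 1.433 3.554
vertex -3.96 0.876 3.831
endloop
endfacet
facet normal -0.950 -0.116 -0.292
outer loop
vertex -4.41 1.433 3.554
vertex -4.203 1.566 2.827
vertex -4.2 0.849 3.102
endloop
endfacet
facet normal -0.086 0.247 -0.965
outer loop
vertex -4.203 1.566 2.827
vertex -3.48 1.824 2.829
vertex -3.625 1.091 2.654
endloop
endfacet
facet normal 0.814 -0.566 0.128
outer loop
vertex -3.475 0.665 3.275
vertex -3.03 1.267 3.106
vertex -3.237 1.134 3.833
endloop
endfacet
facet normal 0.281 -0.790 0.545
outer loop
vertex -3.475 0.665 3.275
vertex -3.237 1.134 3.833
vertex -3.96 0.876 3.831
endloop
endfacet
facet normal -0.272 -0.954 0.125
outer loop
vertex -3.475 0.665 3.275
vertex -3.96 0.876 3.831
vertex -4.2 0.849 3.102
endloop
endfacet
facet normal -0.079 -0.831 -0.551
outer loop
vertex -3.475 0.665 3.275
vertex -4.2 0.849 3.102
vertex -3.625 1.091 2.654
endloop
endfacet
facet normal 0.591 -0.591 -0.548
outer loop
vertex -3.475 0.665 3.275
vertex -3.625 1.091 2.654
vertex -3.03 1.267 3.106
endloop
endfacet
facet normal 0.950 0.116 0.292
outer loop
vertex -3.237 1.134 3.833
vertex -3.03 1.267 3.106
vertex -3.24 1.851 3.558
endloop
endfacet
facet normal 0.086 -0.247 0.965
outer loop
vertex -3.96 0.876 3.831
vertex -3.237 1.134 3.833
vertex -3.815 1.609 4.006
endloop
endfacet
facet normal -0.810 -0.512 0.286
outer loop
vertex -4.2 0.849 3.102
vertex -3.96 0.876 3.831
vertex -4.41 1.433 3.554
endloop
endfacet
facet normal -0.499 -0.312 -0.809
outer loop
vertex -3.625 1.091 2.654
vertex -4.2 0.849 3.102
vertex -4.203 1.566 2.827
endloop
endfacet
facet normal 0.589 0.076 -0.805
outer loop
vertex -3.03 1.267 3.106
vertex -3.625 1.091 2.654
vertex -3.48 1.824 2.829
endloop
endfacet

endsolid
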